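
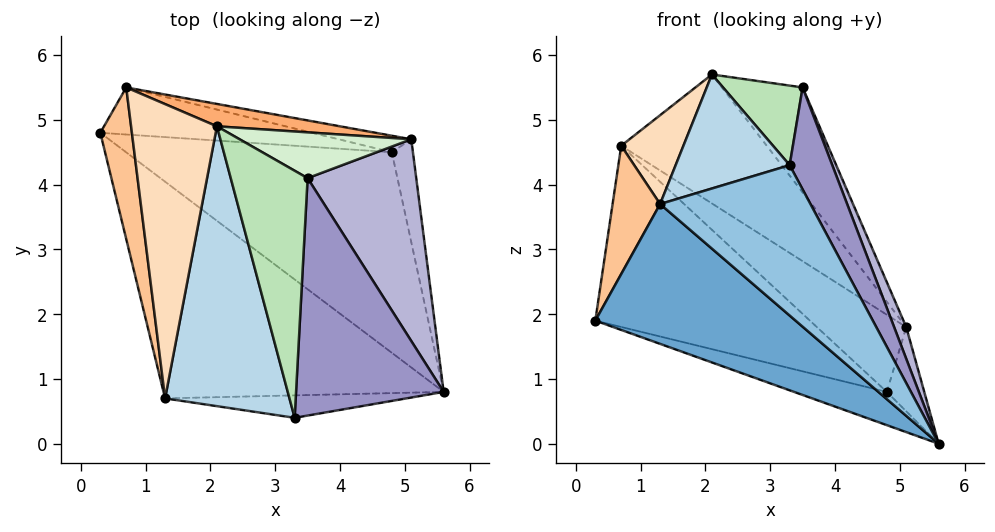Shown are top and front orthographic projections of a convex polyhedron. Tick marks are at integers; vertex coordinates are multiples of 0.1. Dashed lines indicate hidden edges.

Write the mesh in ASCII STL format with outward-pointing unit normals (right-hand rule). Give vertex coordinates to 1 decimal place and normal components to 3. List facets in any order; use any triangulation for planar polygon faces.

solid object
 facet normal -0.579 -0.442 -0.685
  outer loop
   vertex 1.3 0.7 3.7
   vertex 0.3 4.8 1.9
   vertex 5.6 0.8 0.0
  endloop
 endfacet
 facet normal -0.103 -0.984 -0.147
  outer loop
   vertex 1.3 0.7 3.7
   vertex 5.6 0.8 0.0
   vertex 3.3 0.4 4.3
  endloop
 endfacet
 facet normal -0.317 -0.358 0.878
  outer loop
   vertex 1.3 0.7 3.7
   vertex 3.3 0.4 4.3
   vertex 2.1 4.9 5.7
  endloop
 endfacet
 facet normal -0.224 0.159 -0.961
  outer loop
   vertex 4.8 4.5 0.8
   vertex 5.6 0.8 0.0
   vertex 0.3 4.8 1.9
  endloop
 endfacet
 facet normal 0.907 0.267 -0.325
  outer loop
   vertex 4.8 4.5 0.8
   vertex 5.1 4.7 1.8
   vertex 5.6 0.8 0.0
  endloop
 endfacet
 facet normal 0.277 0.947 0.164
  outer loop
   vertex 0.7 5.5 4.6
   vertex 2.1 4.9 5.7
   vertex 5.1 4.7 1.8
  endloop
 endfacet
 facet normal -0.970 -0.156 0.184
  outer loop
   vertex 0.7 5.5 4.6
   vertex 0.3 4.8 1.9
   vertex 1.3 0.7 3.7
  endloop
 endfacet
 facet normal -0.659 -0.217 0.720
  outer loop
   vertex 0.7 5.5 4.6
   vertex 1.3 0.7 3.7
   vertex 2.1 4.9 5.7
  endloop
 endfacet
 facet normal 0.003 0.968 -0.251
  outer loop
   vertex 0.7 5.5 4.6
   vertex 4.8 4.5 0.8
   vertex 0.3 4.8 1.9
  endloop
 endfacet
 facet normal 0.045 0.977 -0.209
  outer loop
   vertex 0.7 5.5 4.6
   vertex 5.1 4.7 1.8
   vertex 4.8 4.5 0.8
  endloop
 endfacet
 facet normal -0.039 -0.306 0.951
  outer loop
   vertex 3.5 4.1 5.5
   vertex 2.1 4.9 5.7
   vertex 3.3 0.4 4.3
  endloop
 endfacet
 facet normal 0.502 0.793 0.346
  outer loop
   vertex 3.5 4.1 5.5
   vertex 5.1 4.7 1.8
   vertex 2.1 4.9 5.7
  endloop
 endfacet
 facet normal 0.873 -0.193 0.449
  outer loop
   vertex 3.5 4.1 5.5
   vertex 3.3 0.4 4.3
   vertex 5.6 0.8 0.0
  endloop
 endfacet
 facet normal 0.920 -0.061 0.388
  outer loop
   vertex 3.5 4.1 5.5
   vertex 5.6 0.8 0.0
   vertex 5.1 4.7 1.8
  endloop
 endfacet
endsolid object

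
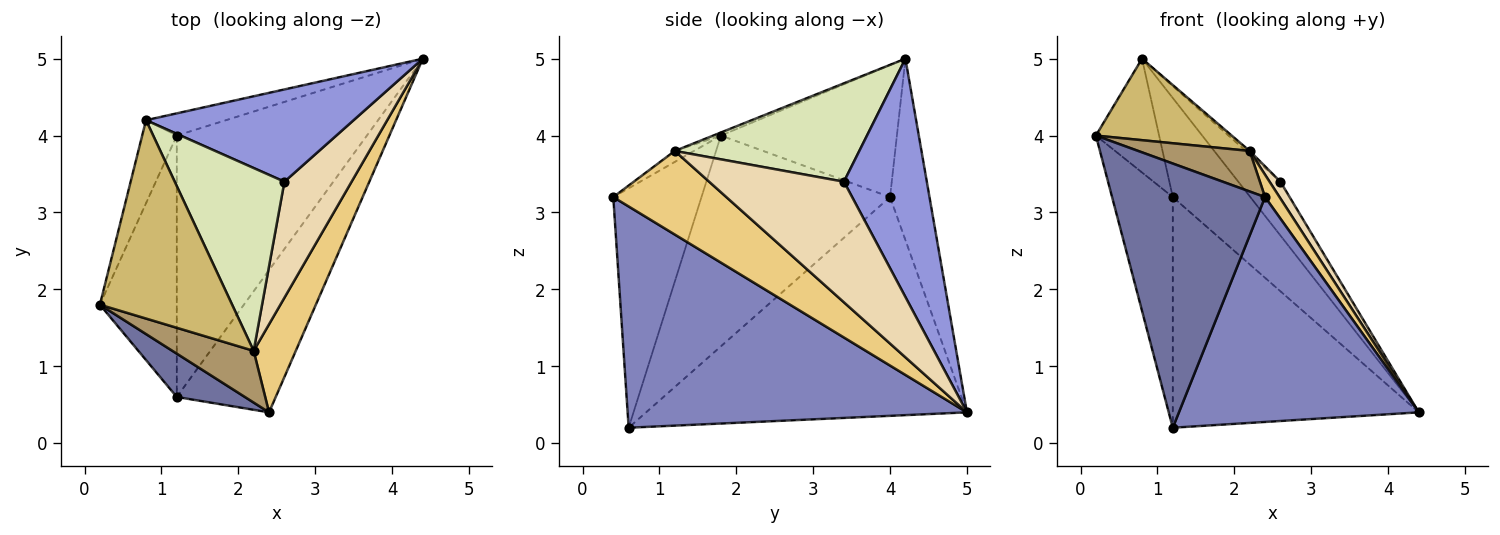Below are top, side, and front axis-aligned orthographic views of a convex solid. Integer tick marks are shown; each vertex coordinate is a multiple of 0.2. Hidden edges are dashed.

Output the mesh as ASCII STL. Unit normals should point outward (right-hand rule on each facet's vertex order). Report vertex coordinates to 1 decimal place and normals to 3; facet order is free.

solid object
 facet normal -0.495 -0.858 0.141
  outer loop
   vertex 1.2 0.6 0.2
   vertex 2.4 0.4 3.2
   vertex 0.2 1.8 4.0
  endloop
 endfacet
 facet normal 0.767 -0.542 -0.343
  outer loop
   vertex 1.2 0.6 0.2
   vertex 4.4 5.0 0.4
   vertex 2.4 0.4 3.2
  endloop
 endfacet
 facet normal 0.704 0.358 0.613
  outer loop
   vertex 2.6 3.4 3.4
   vertex 4.4 5.0 0.4
   vertex 0.8 4.2 5.0
  endloop
 endfacet
 facet normal -0.653 0.501 -0.568
  outer loop
   vertex 1.2 4.0 3.2
   vertex 4.4 5.0 0.4
   vertex 1.2 0.6 0.2
  endloop
 endfacet
 facet normal -0.445 0.874 -0.196
  outer loop
   vertex 1.2 4.0 3.2
   vertex 0.8 4.2 5.0
   vertex 4.4 5.0 0.4
  endloop
 endfacet
 facet normal -0.899 0.289 -0.328
  outer loop
   vertex 1.2 4.0 3.2
   vertex 1.2 0.6 0.2
   vertex 0.2 1.8 4.0
  endloop
 endfacet
 facet normal -0.914 0.328 -0.240
  outer loop
   vertex 1.2 4.0 3.2
   vertex 0.2 1.8 4.0
   vertex 0.8 4.2 5.0
  endloop
 endfacet
 facet normal 0.668 0.014 0.744
  outer loop
   vertex 2.2 1.2 3.8
   vertex 2.6 3.4 3.4
   vertex 0.8 4.2 5.0
  endloop
 endfacet
 facet normal -0.106 -0.613 0.783
  outer loop
   vertex 2.2 1.2 3.8
   vertex 0.2 1.8 4.0
   vertex 2.4 0.4 3.2
  endloop
 endfacet
 facet normal -0.022 -0.380 0.925
  outer loop
   vertex 2.2 1.2 3.8
   vertex 0.8 4.2 5.0
   vertex 0.2 1.8 4.0
  endloop
 endfacet
 facet normal 0.887 -0.114 0.447
  outer loop
   vertex 2.2 1.2 3.8
   vertex 2.4 0.4 3.2
   vertex 4.4 5.0 0.4
  endloop
 endfacet
 facet normal 0.871 -0.070 0.485
  outer loop
   vertex 2.2 1.2 3.8
   vertex 4.4 5.0 0.4
   vertex 2.6 3.4 3.4
  endloop
 endfacet
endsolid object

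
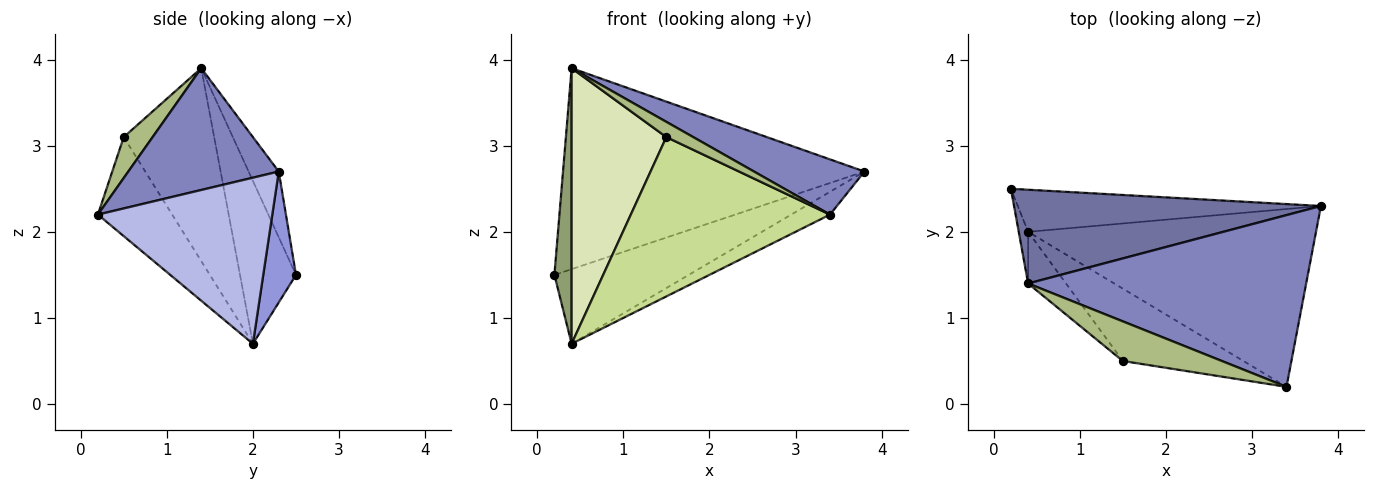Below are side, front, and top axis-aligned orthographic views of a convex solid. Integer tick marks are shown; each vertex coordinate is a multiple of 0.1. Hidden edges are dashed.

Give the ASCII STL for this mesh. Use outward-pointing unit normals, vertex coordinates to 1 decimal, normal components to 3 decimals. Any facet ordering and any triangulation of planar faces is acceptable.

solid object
 facet normal -0.090 0.902 0.421
  outer loop
   vertex 0.4 1.4 3.9
   vertex 3.8 2.3 2.7
   vertex 0.2 2.5 1.5
  endloop
 endfacet
 facet normal 0.385 -0.283 0.879
  outer loop
   vertex 0.4 1.4 3.9
   vertex 3.4 0.2 2.2
   vertex 3.8 2.3 2.7
  endloop
 endfacet
 facet normal 0.208 0.852 -0.481
  outer loop
   vertex 0.4 2.0 0.7
   vertex 0.2 2.5 1.5
   vertex 3.8 2.3 2.7
  endloop
 endfacet
 facet normal 0.497 0.110 -0.861
  outer loop
   vertex 0.4 2.0 0.7
   vertex 3.8 2.3 2.7
   vertex 3.4 0.2 2.2
  endloop
 endfacet
 facet normal -0.954 -0.294 -0.055
  outer loop
   vertex 0.4 2.0 0.7
   vertex 0.4 1.4 3.9
   vertex 0.2 2.5 1.5
  endloop
 endfacet
 facet normal 0.360 -0.335 0.871
  outer loop
   vertex 1.5 0.5 3.1
   vertex 3.4 0.2 2.2
   vertex 0.4 1.4 3.9
  endloop
 endfacet
 facet normal -0.322 -0.862 -0.391
  outer loop
   vertex 1.5 0.5 3.1
   vertex 0.4 2.0 0.7
   vertex 3.4 0.2 2.2
  endloop
 endfacet
 facet normal -0.684 -0.717 -0.134
  outer loop
   vertex 1.5 0.5 3.1
   vertex 0.4 1.4 3.9
   vertex 0.4 2.0 0.7
  endloop
 endfacet
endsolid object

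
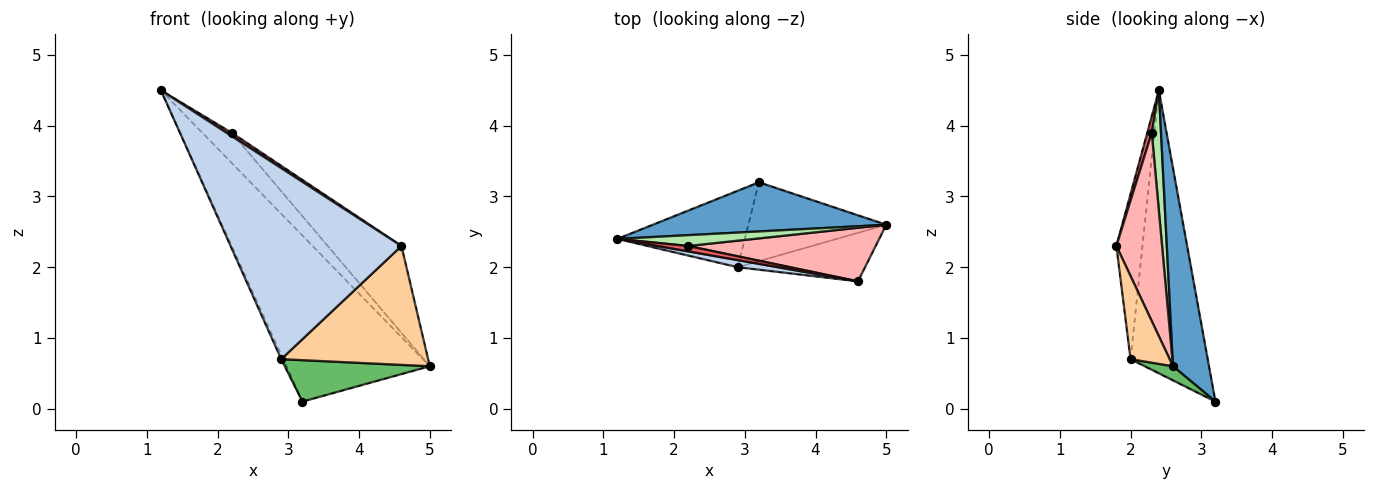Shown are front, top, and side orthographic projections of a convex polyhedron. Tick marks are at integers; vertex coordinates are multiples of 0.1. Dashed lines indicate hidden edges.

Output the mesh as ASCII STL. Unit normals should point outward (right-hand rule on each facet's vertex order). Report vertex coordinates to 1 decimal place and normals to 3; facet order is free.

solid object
 facet normal 0.234 0.932 0.276
  outer loop
   vertex 3.2 3.2 0.1
   vertex 1.2 2.4 4.5
   vertex 5.0 2.6 0.6
  endloop
 endfacet
 facet normal -0.151 -0.988 0.037
  outer loop
   vertex 2.9 2.0 0.7
   vertex 4.6 1.8 2.3
   vertex 1.2 2.4 4.5
  endloop
 endfacet
 facet normal -0.912 0.023 -0.410
  outer loop
   vertex 2.9 2.0 0.7
   vertex 1.2 2.4 4.5
   vertex 3.2 3.2 0.1
  endloop
 endfacet
 facet normal 0.239 -0.899 -0.367
  outer loop
   vertex 2.9 2.0 0.7
   vertex 5.0 2.6 0.6
   vertex 4.6 1.8 2.3
  endloop
 endfacet
 facet normal 0.090 -0.463 -0.882
  outer loop
   vertex 2.9 2.0 0.7
   vertex 3.2 3.2 0.1
   vertex 5.0 2.6 0.6
  endloop
 endfacet
 facet normal 0.284 0.903 0.323
  outer loop
   vertex 2.2 2.3 3.9
   vertex 5.0 2.6 0.6
   vertex 1.2 2.4 4.5
  endloop
 endfacet
 facet normal 0.417 -0.476 0.774
  outer loop
   vertex 2.2 2.3 3.9
   vertex 1.2 2.4 4.5
   vertex 4.6 1.8 2.3
  endloop
 endfacet
 facet normal 0.466 0.753 0.464
  outer loop
   vertex 2.2 2.3 3.9
   vertex 4.6 1.8 2.3
   vertex 5.0 2.6 0.6
  endloop
 endfacet
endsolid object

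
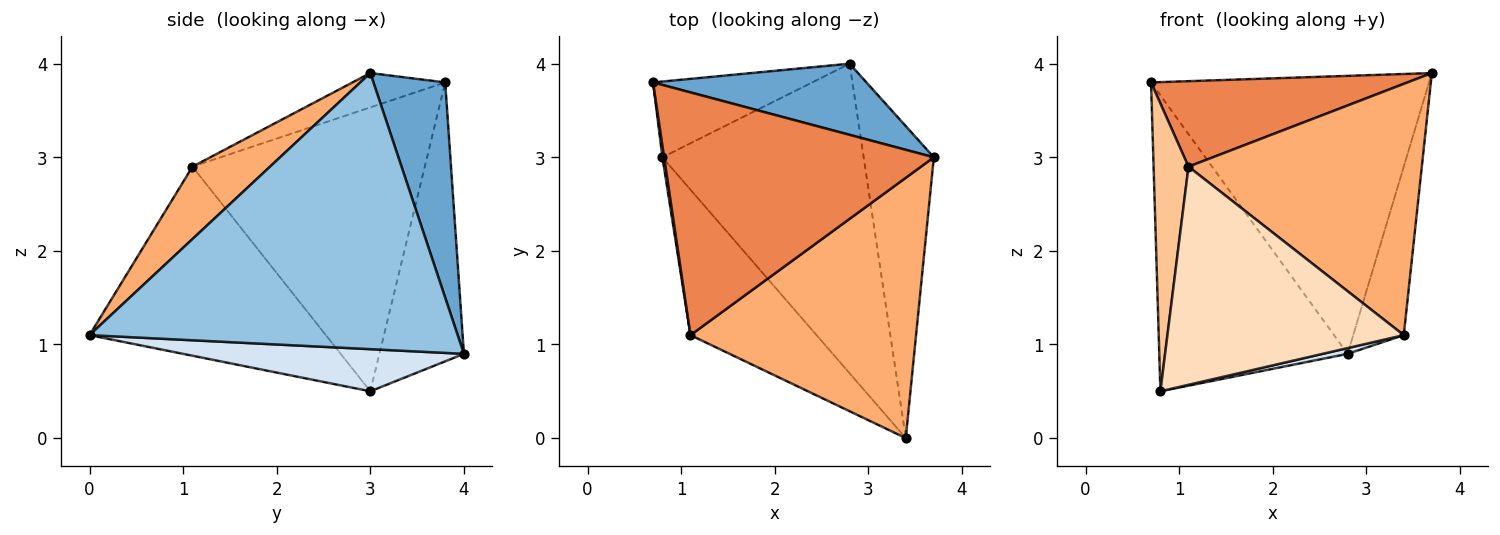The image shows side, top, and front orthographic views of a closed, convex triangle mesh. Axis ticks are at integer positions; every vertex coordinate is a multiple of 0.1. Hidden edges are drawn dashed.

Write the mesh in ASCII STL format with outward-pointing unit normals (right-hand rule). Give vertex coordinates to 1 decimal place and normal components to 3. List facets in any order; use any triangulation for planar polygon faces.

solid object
 facet normal 0.243 0.940 0.240
  outer loop
   vertex 2.8 4.0 0.9
   vertex 0.7 3.8 3.8
   vertex 3.7 3.0 3.9
  endloop
 endfacet
 facet normal 0.961 0.132 -0.244
  outer loop
   vertex 2.8 4.0 0.9
   vertex 3.7 3.0 3.9
   vertex 3.4 0.0 1.1
  endloop
 endfacet
 facet normal -0.399 0.888 -0.227
  outer loop
   vertex 0.8 3.0 0.5
   vertex 0.7 3.8 3.8
   vertex 2.8 4.0 0.9
  endloop
 endfacet
 facet normal 0.205 -0.018 -0.979
  outer loop
   vertex 0.8 3.0 0.5
   vertex 2.8 4.0 0.9
   vertex 3.4 0.0 1.1
  endloop
 endfacet
 facet normal -0.119 -0.330 0.936
  outer loop
   vertex 1.1 1.1 2.9
   vertex 3.7 3.0 3.9
   vertex 0.7 3.8 3.8
  endloop
 endfacet
 facet normal 0.225 -0.677 0.701
  outer loop
   vertex 1.1 1.1 2.9
   vertex 3.4 0.0 1.1
   vertex 3.7 3.0 3.9
  endloop
 endfacet
 facet normal -0.989 -0.149 0.006
  outer loop
   vertex 1.1 1.1 2.9
   vertex 0.7 3.8 3.8
   vertex 0.8 3.0 0.5
  endloop
 endfacet
 facet normal -0.640 -0.640 -0.426
  outer loop
   vertex 1.1 1.1 2.9
   vertex 0.8 3.0 0.5
   vertex 3.4 0.0 1.1
  endloop
 endfacet
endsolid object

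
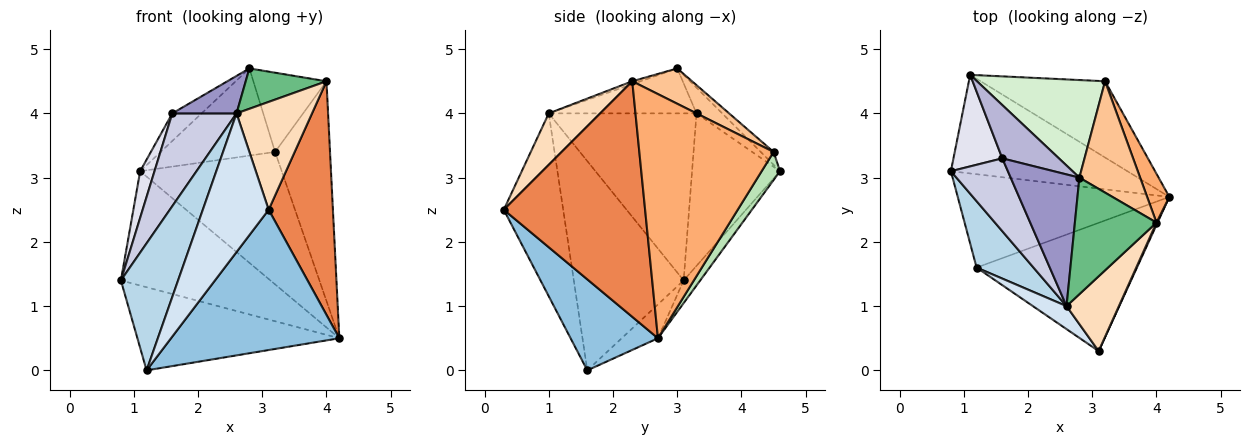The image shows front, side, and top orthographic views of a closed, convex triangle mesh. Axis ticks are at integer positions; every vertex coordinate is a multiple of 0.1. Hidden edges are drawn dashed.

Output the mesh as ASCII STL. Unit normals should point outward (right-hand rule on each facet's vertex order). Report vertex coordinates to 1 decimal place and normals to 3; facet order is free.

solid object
 facet normal -0.119 0.660 -0.741
  outer loop
   vertex 1.2 1.6 0.0
   vertex 0.8 3.1 1.4
   vertex 4.2 2.7 0.5
  endloop
 endfacet
 facet normal 0.358 -0.689 -0.630
  outer loop
   vertex 1.2 1.6 0.0
   vertex 4.2 2.7 0.5
   vertex 3.1 0.3 2.5
  endloop
 endfacet
 facet normal -0.862 -0.449 0.234
  outer loop
   vertex 2.6 1.0 4.0
   vertex 0.8 3.1 1.4
   vertex 1.2 1.6 0.0
  endloop
 endfacet
 facet normal -0.665 -0.737 0.122
  outer loop
   vertex 2.6 1.0 4.0
   vertex 1.2 1.6 0.0
   vertex 3.1 0.3 2.5
  endloop
 endfacet
 facet normal 0.910 -0.414 0.004
  outer loop
   vertex 4.0 2.3 4.5
   vertex 3.1 0.3 2.5
   vertex 4.2 2.7 0.5
  endloop
 endfacet
 facet normal 0.922 0.377 0.084
  outer loop
   vertex 4.0 2.3 4.5
   vertex 4.2 2.7 0.5
   vertex 3.2 4.5 3.4
  endloop
 endfacet
 facet normal 0.428 0.524 0.736
  outer loop
   vertex 4.0 2.3 4.5
   vertex 3.2 4.5 3.4
   vertex 2.8 3.0 4.7
  endloop
 endfacet
 facet normal 0.488 -0.717 0.497
  outer loop
   vertex 4.0 2.3 4.5
   vertex 2.6 1.0 4.0
   vertex 3.1 0.3 2.5
  endloop
 endfacet
 facet normal -0.033 -0.327 0.944
  outer loop
   vertex 4.0 2.3 4.5
   vertex 2.8 3.0 4.7
   vertex 2.6 1.0 4.0
  endloop
 endfacet
 facet normal -0.084 0.754 -0.651
  outer loop
   vertex 1.1 4.6 3.1
   vertex 4.2 2.7 0.5
   vertex 0.8 3.1 1.4
  endloop
 endfacet
 facet normal 0.112 0.861 -0.496
  outer loop
   vertex 1.1 4.6 3.1
   vertex 3.2 4.5 3.4
   vertex 4.2 2.7 0.5
  endloop
 endfacet
 facet normal -0.075 0.664 0.744
  outer loop
   vertex 1.1 4.6 3.1
   vertex 2.8 3.0 4.7
   vertex 3.2 4.5 3.4
  endloop
 endfacet
 facet normal -0.533 -0.232 0.814
  outer loop
   vertex 1.6 3.3 4.0
   vertex 2.6 1.0 4.0
   vertex 2.8 3.0 4.7
  endloop
 endfacet
 facet normal -0.374 0.426 0.824
  outer loop
   vertex 1.6 3.3 4.0
   vertex 2.8 3.0 4.7
   vertex 1.1 4.6 3.1
  endloop
 endfacet
 facet normal -0.875 -0.381 0.299
  outer loop
   vertex 1.6 3.3 4.0
   vertex 0.8 3.1 1.4
   vertex 2.6 1.0 4.0
  endloop
 endfacet
 facet normal -0.941 -0.153 0.301
  outer loop
   vertex 1.6 3.3 4.0
   vertex 1.1 4.6 3.1
   vertex 0.8 3.1 1.4
  endloop
 endfacet
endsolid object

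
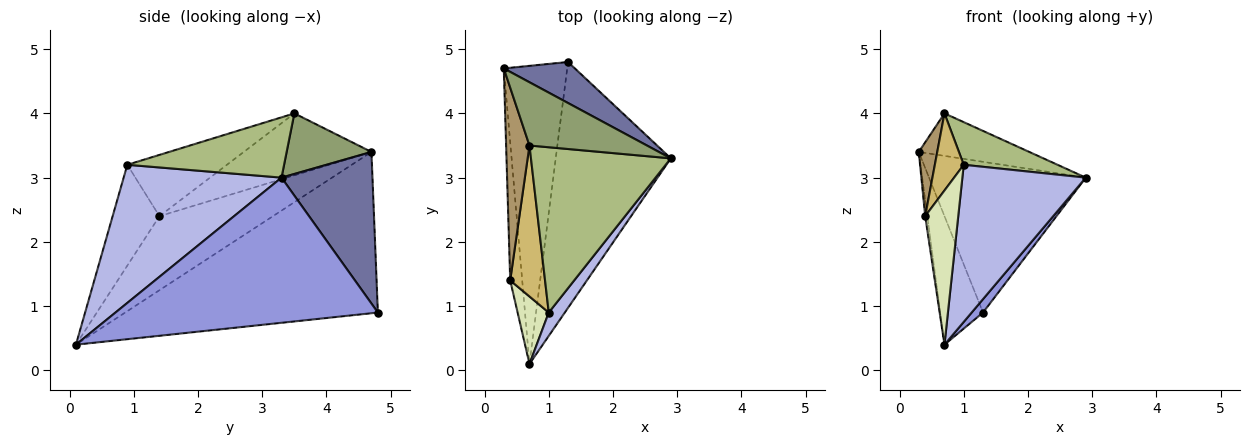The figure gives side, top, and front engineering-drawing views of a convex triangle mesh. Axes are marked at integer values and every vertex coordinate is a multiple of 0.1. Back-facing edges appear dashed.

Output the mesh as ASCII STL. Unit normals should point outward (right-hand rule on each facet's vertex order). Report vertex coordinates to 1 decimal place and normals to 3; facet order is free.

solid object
 facet normal 0.489 0.842 0.229
  outer loop
   vertex 1.3 4.8 0.9
   vertex 0.3 4.7 3.4
   vertex 2.9 3.3 3.0
  endloop
 endfacet
 facet normal -0.919 0.156 -0.361
  outer loop
   vertex 1.3 4.8 0.9
   vertex 0.7 0.1 0.4
   vertex 0.3 4.7 3.4
  endloop
 endfacet
 facet normal 0.783 -0.034 -0.621
  outer loop
   vertex 1.3 4.8 0.9
   vertex 2.9 3.3 3.0
   vertex 0.7 0.1 0.4
  endloop
 endfacet
 facet normal 0.784 -0.613 0.091
  outer loop
   vertex 1.0 0.9 3.2
   vertex 0.7 0.1 0.4
   vertex 2.9 3.3 3.0
  endloop
 endfacet
 facet normal 0.393 0.513 0.763
  outer loop
   vertex 0.7 3.5 4.0
   vertex 2.9 3.3 3.0
   vertex 0.3 4.7 3.4
  endloop
 endfacet
 facet normal 0.385 -0.230 0.894
  outer loop
   vertex 0.7 3.5 4.0
   vertex 1.0 0.9 3.2
   vertex 2.9 3.3 3.0
  endloop
 endfacet
 facet normal -0.987 0.019 -0.160
  outer loop
   vertex 0.4 1.4 2.4
   vertex 0.3 4.7 3.4
   vertex 0.7 0.1 0.4
  endloop
 endfacet
 facet normal -0.792 -0.559 0.245
  outer loop
   vertex 0.4 1.4 2.4
   vertex 0.7 0.1 0.4
   vertex 1.0 0.9 3.2
  endloop
 endfacet
 facet normal -0.927 -0.134 0.350
  outer loop
   vertex 0.4 1.4 2.4
   vertex 0.7 3.5 4.0
   vertex 0.3 4.7 3.4
  endloop
 endfacet
 facet normal -0.843 -0.245 0.479
  outer loop
   vertex 0.4 1.4 2.4
   vertex 1.0 0.9 3.2
   vertex 0.7 3.5 4.0
  endloop
 endfacet
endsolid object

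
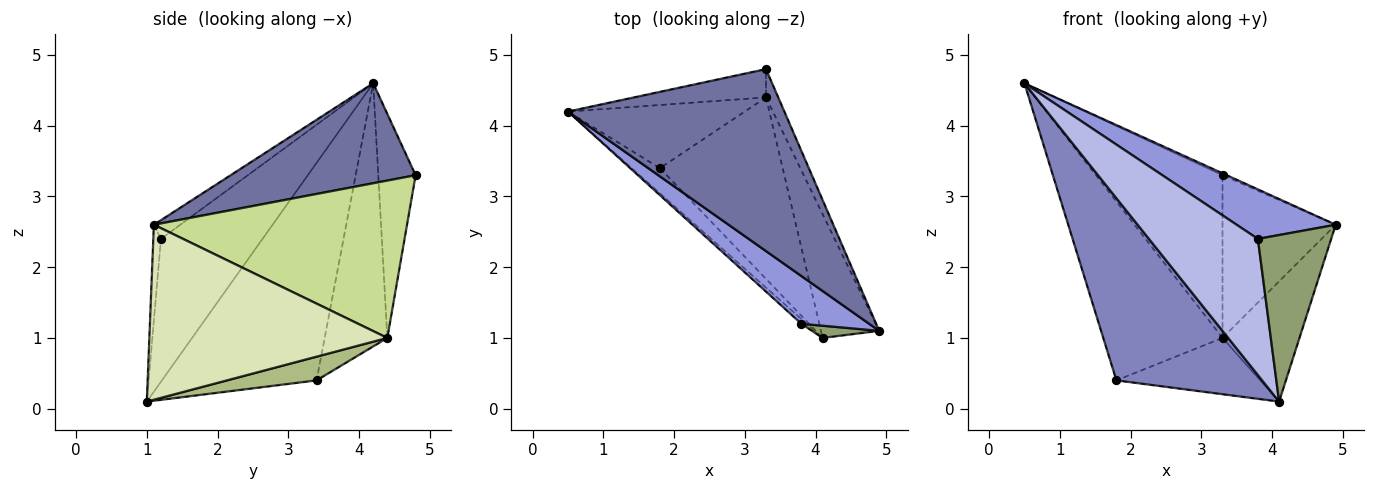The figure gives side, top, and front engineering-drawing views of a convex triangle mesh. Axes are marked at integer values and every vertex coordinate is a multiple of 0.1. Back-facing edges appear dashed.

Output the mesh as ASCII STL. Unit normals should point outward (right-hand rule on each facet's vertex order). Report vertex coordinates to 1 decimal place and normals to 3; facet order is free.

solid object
 facet normal 0.419 0.010 0.908
  outer loop
   vertex 3.3 4.8 3.3
   vertex 0.5 4.2 4.6
   vertex 4.9 1.1 2.6
  endloop
 endfacet
 facet normal -0.725 -0.683 -0.094
  outer loop
   vertex 1.8 3.4 0.4
   vertex 4.1 1.0 0.1
   vertex 0.5 4.2 4.6
  endloop
 endfacet
 facet normal -0.188 -0.707 0.682
  outer loop
   vertex 3.8 1.2 2.4
   vertex 4.9 1.1 2.6
   vertex 0.5 4.2 4.6
  endloop
 endfacet
 facet normal -0.682 -0.731 -0.025
  outer loop
   vertex 3.8 1.2 2.4
   vertex 0.5 4.2 4.6
   vertex 4.1 1.0 0.1
  endloop
 endfacet
 facet normal -0.103 -0.992 0.073
  outer loop
   vertex 3.8 1.2 2.4
   vertex 4.1 1.0 0.1
   vertex 4.9 1.1 2.6
  endloop
 endfacet
 facet normal 0.181 0.291 -0.939
  outer loop
   vertex 3.3 4.4 1.0
   vertex 4.1 1.0 0.1
   vertex 1.8 3.4 0.4
  endloop
 endfacet
 facet normal 0.911 0.407 -0.071
  outer loop
   vertex 3.3 4.4 1.0
   vertex 3.3 4.8 3.3
   vertex 4.9 1.1 2.6
  endloop
 endfacet
 facet normal 0.907 0.293 -0.302
  outer loop
   vertex 3.3 4.4 1.0
   vertex 4.9 1.1 2.6
   vertex 4.1 1.0 0.1
  endloop
 endfacet
 facet normal -0.279 0.946 -0.165
  outer loop
   vertex 3.3 4.4 1.0
   vertex 0.5 4.2 4.6
   vertex 3.3 4.8 3.3
  endloop
 endfacet
 facet normal -0.444 0.845 -0.298
  outer loop
   vertex 3.3 4.4 1.0
   vertex 1.8 3.4 0.4
   vertex 0.5 4.2 4.6
  endloop
 endfacet
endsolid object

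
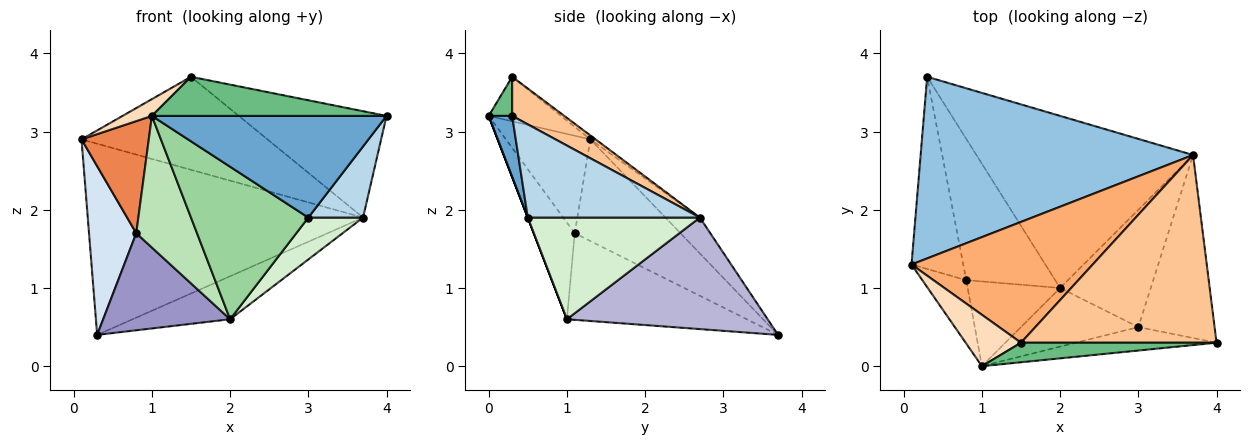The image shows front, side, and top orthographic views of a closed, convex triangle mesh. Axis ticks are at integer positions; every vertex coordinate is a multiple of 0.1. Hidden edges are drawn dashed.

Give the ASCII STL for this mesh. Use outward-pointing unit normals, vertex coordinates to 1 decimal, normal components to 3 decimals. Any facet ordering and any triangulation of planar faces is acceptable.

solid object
 facet normal 0.097 -0.970 -0.224
  outer loop
   vertex 3.0 0.5 1.9
   vertex 4.0 0.3 3.2
   vertex 1.0 0.0 3.2
  endloop
 endfacet
 facet normal -0.090 0.722 0.686
  outer loop
   vertex 3.7 2.7 1.9
   vertex 0.3 3.7 0.4
   vertex 0.1 1.3 2.9
  endloop
 endfacet
 facet normal 0.752 -0.239 -0.615
  outer loop
   vertex 3.7 2.7 1.9
   vertex 4.0 0.3 3.2
   vertex 3.0 0.5 1.9
  endloop
 endfacet
 facet normal -0.828 -0.370 -0.421
  outer loop
   vertex 0.8 1.1 1.7
   vertex 0.1 1.3 2.9
   vertex 0.3 3.7 0.4
  endloop
 endfacet
 facet normal -0.738 -0.587 -0.332
  outer loop
   vertex 0.8 1.1 1.7
   vertex 1.0 0.0 3.2
   vertex 0.1 1.3 2.9
  endloop
 endfacet
 facet normal -0.017 0.610 0.792
  outer loop
   vertex 1.5 0.3 3.7
   vertex 3.7 2.7 1.9
   vertex 0.1 1.3 2.9
  endloop
 endfacet
 facet normal 0.171 0.486 0.857
  outer loop
   vertex 1.5 0.3 3.7
   vertex 4.0 0.3 3.2
   vertex 3.7 2.7 1.9
  endloop
 endfacet
 facet normal -0.607 -0.246 0.755
  outer loop
   vertex 1.5 0.3 3.7
   vertex 0.1 1.3 2.9
   vertex 1.0 0.0 3.2
  endloop
 endfacet
 facet normal 0.089 -0.891 0.445
  outer loop
   vertex 1.5 0.3 3.7
   vertex 1.0 0.0 3.2
   vertex 4.0 0.3 3.2
  endloop
 endfacet
 facet normal 0.000 -0.933 -0.359
  outer loop
   vertex 2.0 1.0 0.6
   vertex 3.0 0.5 1.9
   vertex 1.0 0.0 3.2
  endloop
 endfacet
 facet normal -0.493 -0.732 -0.471
  outer loop
   vertex 2.0 1.0 0.6
   vertex 1.0 0.0 3.2
   vertex 0.8 1.1 1.7
  endloop
 endfacet
 facet normal 0.726 -0.231 -0.647
  outer loop
   vertex 2.0 1.0 0.6
   vertex 3.7 2.7 1.9
   vertex 3.0 0.5 1.9
  endloop
 endfacet
 facet normal -0.626 -0.442 -0.643
  outer loop
   vertex 2.0 1.0 0.6
   vertex 0.8 1.1 1.7
   vertex 0.3 3.7 0.4
  endloop
 endfacet
 facet normal 0.447 0.217 -0.868
  outer loop
   vertex 2.0 1.0 0.6
   vertex 0.3 3.7 0.4
   vertex 3.7 2.7 1.9
  endloop
 endfacet
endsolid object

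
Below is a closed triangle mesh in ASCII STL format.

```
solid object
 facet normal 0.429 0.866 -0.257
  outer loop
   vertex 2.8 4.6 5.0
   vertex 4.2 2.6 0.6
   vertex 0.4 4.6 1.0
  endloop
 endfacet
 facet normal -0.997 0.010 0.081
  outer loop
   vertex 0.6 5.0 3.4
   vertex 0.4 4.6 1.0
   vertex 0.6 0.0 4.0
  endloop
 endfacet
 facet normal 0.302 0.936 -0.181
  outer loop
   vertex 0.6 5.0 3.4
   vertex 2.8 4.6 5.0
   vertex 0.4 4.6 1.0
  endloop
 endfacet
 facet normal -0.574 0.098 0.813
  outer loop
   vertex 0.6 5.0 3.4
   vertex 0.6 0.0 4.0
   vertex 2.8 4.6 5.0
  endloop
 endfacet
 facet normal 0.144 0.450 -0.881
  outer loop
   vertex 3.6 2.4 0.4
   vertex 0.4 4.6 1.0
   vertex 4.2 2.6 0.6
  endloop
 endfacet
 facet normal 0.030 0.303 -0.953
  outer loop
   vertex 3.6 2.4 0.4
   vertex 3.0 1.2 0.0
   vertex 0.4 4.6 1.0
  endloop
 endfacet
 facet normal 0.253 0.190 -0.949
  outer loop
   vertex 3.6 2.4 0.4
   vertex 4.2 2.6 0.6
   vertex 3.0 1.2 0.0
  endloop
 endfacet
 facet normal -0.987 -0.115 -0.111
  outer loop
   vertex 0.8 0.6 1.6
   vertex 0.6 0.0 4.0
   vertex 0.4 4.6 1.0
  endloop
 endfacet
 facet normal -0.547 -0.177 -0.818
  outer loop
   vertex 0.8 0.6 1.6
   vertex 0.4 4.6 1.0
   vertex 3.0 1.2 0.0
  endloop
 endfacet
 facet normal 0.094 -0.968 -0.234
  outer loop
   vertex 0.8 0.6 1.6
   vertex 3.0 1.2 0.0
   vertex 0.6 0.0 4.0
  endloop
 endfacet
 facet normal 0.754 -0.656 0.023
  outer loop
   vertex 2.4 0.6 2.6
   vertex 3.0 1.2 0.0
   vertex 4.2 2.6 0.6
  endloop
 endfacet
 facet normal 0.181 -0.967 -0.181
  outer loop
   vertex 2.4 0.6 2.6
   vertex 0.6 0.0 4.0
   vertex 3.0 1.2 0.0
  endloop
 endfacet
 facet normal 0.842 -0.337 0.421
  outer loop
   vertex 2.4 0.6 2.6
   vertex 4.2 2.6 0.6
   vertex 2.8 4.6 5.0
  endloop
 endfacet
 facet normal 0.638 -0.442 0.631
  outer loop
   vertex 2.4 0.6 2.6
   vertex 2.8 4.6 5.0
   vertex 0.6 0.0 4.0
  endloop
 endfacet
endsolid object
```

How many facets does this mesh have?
14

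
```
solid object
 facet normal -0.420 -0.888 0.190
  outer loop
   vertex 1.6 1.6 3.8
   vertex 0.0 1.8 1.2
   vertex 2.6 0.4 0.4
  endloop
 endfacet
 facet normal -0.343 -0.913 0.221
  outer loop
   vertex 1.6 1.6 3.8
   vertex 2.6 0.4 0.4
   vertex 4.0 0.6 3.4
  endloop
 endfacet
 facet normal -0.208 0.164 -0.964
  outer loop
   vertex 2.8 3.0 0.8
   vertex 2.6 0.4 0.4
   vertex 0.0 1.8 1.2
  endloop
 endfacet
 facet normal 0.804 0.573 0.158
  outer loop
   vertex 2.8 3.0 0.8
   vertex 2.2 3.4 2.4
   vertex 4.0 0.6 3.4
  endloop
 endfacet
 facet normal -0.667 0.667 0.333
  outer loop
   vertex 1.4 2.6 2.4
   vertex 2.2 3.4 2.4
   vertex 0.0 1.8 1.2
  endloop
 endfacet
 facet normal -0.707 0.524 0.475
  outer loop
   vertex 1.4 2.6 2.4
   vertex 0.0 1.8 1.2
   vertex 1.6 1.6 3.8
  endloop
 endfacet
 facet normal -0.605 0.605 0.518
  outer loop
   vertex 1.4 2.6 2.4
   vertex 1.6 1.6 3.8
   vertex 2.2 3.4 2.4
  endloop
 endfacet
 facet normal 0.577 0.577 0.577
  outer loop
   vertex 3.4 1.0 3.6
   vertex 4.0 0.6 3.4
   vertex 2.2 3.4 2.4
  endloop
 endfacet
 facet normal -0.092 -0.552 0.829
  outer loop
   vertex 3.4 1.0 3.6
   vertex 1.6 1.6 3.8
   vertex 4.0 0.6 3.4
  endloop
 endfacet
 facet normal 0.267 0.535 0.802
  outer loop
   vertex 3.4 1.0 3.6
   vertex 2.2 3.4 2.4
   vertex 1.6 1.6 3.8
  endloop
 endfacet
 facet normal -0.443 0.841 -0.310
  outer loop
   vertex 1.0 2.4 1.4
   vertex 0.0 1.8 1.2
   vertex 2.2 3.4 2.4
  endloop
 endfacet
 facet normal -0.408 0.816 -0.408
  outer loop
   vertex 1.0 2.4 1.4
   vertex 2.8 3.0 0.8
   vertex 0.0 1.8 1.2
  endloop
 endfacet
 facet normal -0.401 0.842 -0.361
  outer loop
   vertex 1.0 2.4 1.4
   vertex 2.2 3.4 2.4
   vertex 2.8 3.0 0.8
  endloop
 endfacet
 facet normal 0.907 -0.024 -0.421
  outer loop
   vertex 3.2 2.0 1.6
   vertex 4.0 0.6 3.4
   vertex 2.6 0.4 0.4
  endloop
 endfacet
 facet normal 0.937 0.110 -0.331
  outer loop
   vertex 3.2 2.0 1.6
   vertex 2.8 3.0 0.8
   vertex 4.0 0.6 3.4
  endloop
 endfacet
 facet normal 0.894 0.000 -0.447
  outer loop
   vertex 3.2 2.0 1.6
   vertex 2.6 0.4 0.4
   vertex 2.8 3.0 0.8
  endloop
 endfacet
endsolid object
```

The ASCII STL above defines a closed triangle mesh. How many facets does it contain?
16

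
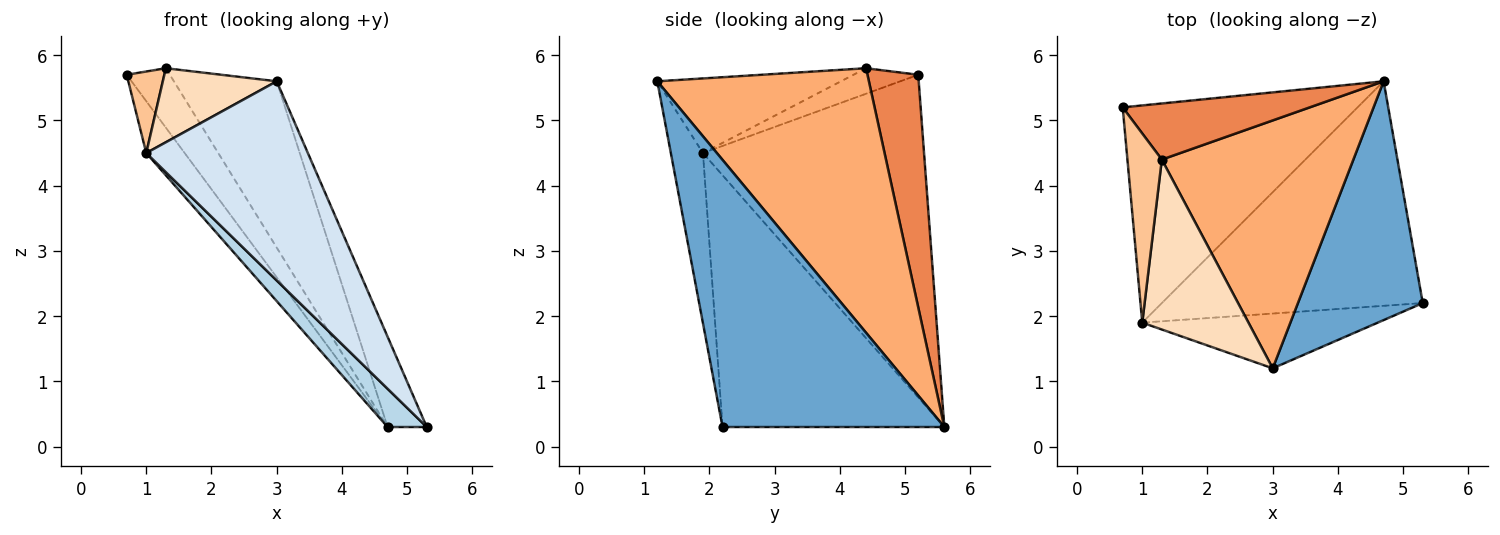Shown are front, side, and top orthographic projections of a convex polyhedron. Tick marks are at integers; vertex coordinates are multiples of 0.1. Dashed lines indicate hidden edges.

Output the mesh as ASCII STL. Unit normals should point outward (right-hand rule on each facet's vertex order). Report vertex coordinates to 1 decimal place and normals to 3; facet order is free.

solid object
 facet normal 0.895 0.158 0.418
  outer loop
   vertex 3.0 1.2 5.6
   vertex 5.3 2.2 0.3
   vertex 4.7 5.6 0.3
  endloop
 endfacet
 facet normal -0.801 0.139 -0.583
  outer loop
   vertex 1.0 1.9 4.5
   vertex 0.7 5.2 5.7
   vertex 4.7 5.6 0.3
  endloop
 endfacet
 facet normal -0.689 -0.122 -0.714
  outer loop
   vertex 1.0 1.9 4.5
   vertex 4.7 5.6 0.3
   vertex 5.3 2.2 0.3
  endloop
 endfacet
 facet normal -0.188 -0.947 -0.260
  outer loop
   vertex 1.0 1.9 4.5
   vertex 5.3 2.2 0.3
   vertex 3.0 1.2 5.6
  endloop
 endfacet
 facet normal 0.650 0.553 0.522
  outer loop
   vertex 1.3 4.4 5.8
   vertex 4.7 5.6 0.3
   vertex 0.7 5.2 5.7
  endloop
 endfacet
 facet normal 0.754 0.366 0.546
  outer loop
   vertex 1.3 4.4 5.8
   vertex 3.0 1.2 5.6
   vertex 4.7 5.6 0.3
  endloop
 endfacet
 facet normal -0.563 -0.327 0.759
  outer loop
   vertex 1.3 4.4 5.8
   vertex 0.7 5.2 5.7
   vertex 1.0 1.9 4.5
  endloop
 endfacet
 facet normal -0.541 -0.336 0.771
  outer loop
   vertex 1.3 4.4 5.8
   vertex 1.0 1.9 4.5
   vertex 3.0 1.2 5.6
  endloop
 endfacet
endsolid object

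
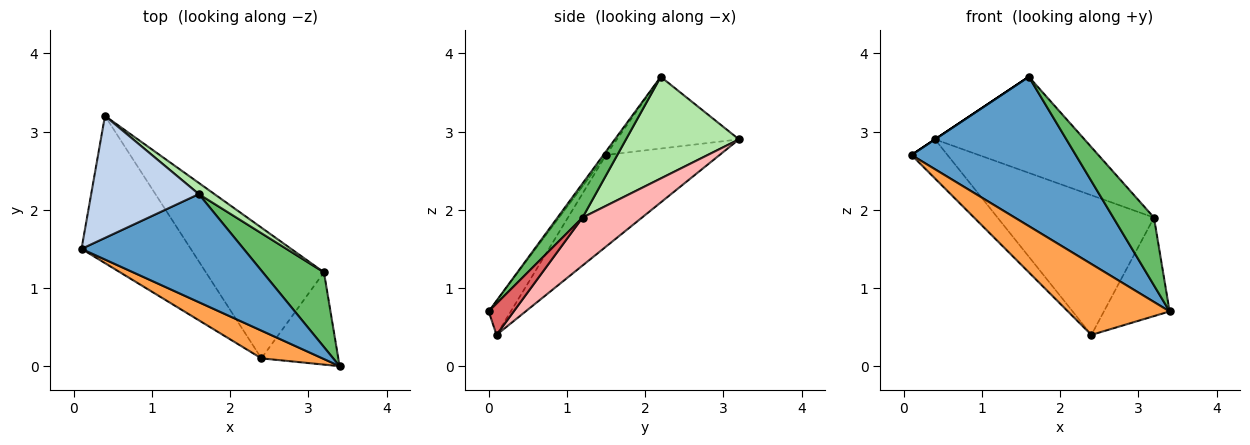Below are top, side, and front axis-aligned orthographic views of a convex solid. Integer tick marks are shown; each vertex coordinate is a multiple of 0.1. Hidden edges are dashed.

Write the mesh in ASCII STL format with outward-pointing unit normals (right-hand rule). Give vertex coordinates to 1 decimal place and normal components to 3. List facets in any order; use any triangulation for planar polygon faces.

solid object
 facet normal -0.013 -0.810 0.586
  outer loop
   vertex 1.6 2.2 3.7
   vertex 0.1 1.5 2.7
   vertex 3.4 0.0 0.7
  endloop
 endfacet
 facet normal -0.555 0.000 0.832
  outer loop
   vertex 1.6 2.2 3.7
   vertex 0.4 3.2 2.9
   vertex 0.1 1.5 2.7
  endloop
 endfacet
 facet normal -0.198 -0.913 0.357
  outer loop
   vertex 2.4 0.1 0.4
   vertex 3.4 0.0 0.7
   vertex 0.1 1.5 2.7
  endloop
 endfacet
 facet normal -0.630 0.199 -0.751
  outer loop
   vertex 2.4 0.1 0.4
   vertex 0.1 1.5 2.7
   vertex 0.4 3.2 2.9
  endloop
 endfacet
 facet normal 0.382 -0.621 0.685
  outer loop
   vertex 3.2 1.2 1.9
   vertex 1.6 2.2 3.7
   vertex 3.4 0.0 0.7
  endloop
 endfacet
 facet normal 0.600 0.794 0.092
  outer loop
   vertex 3.2 1.2 1.9
   vertex 0.4 3.2 2.9
   vertex 1.6 2.2 3.7
  endloop
 endfacet
 facet normal 0.268 0.703 -0.659
  outer loop
   vertex 3.2 1.2 1.9
   vertex 3.4 0.0 0.7
   vertex 2.4 0.1 0.4
  endloop
 endfacet
 facet normal 0.267 0.704 -0.658
  outer loop
   vertex 3.2 1.2 1.9
   vertex 2.4 0.1 0.4
   vertex 0.4 3.2 2.9
  endloop
 endfacet
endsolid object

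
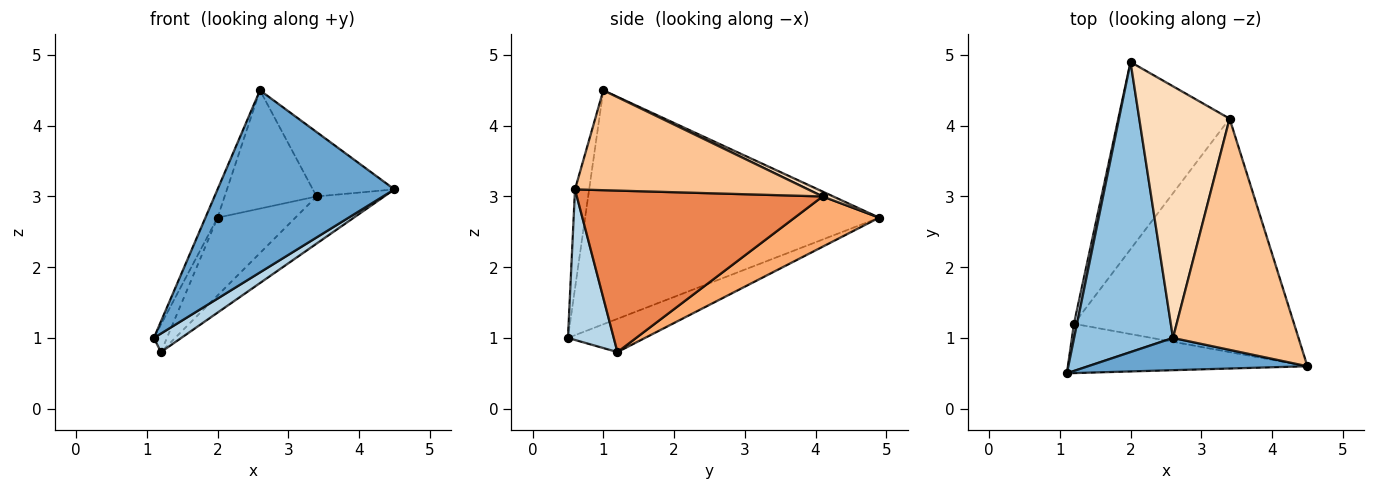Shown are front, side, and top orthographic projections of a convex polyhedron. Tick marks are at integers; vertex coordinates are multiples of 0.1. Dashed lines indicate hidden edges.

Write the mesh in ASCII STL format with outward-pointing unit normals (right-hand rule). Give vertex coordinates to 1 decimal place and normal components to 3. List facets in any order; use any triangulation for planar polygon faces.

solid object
 facet normal -0.079 -0.982 0.174
  outer loop
   vertex 2.6 1.0 4.5
   vertex 1.1 0.5 1.0
   vertex 4.5 0.6 3.1
  endloop
 endfacet
 facet normal -0.920 0.038 0.389
  outer loop
   vertex 2.6 1.0 4.5
   vertex 2.0 4.9 2.7
   vertex 1.1 0.5 1.0
  endloop
 endfacet
 facet normal 0.507 -0.303 -0.807
  outer loop
   vertex 1.2 1.2 0.8
   vertex 4.5 0.6 3.1
   vertex 1.1 0.5 1.0
  endloop
 endfacet
 facet normal -0.982 0.166 0.090
  outer loop
   vertex 1.2 1.2 0.8
   vertex 1.1 0.5 1.0
   vertex 2.0 4.9 2.7
  endloop
 endfacet
 facet normal 0.584 0.161 -0.796
  outer loop
   vertex 3.4 4.1 3.0
   vertex 4.5 0.6 3.1
   vertex 1.2 1.2 0.8
  endloop
 endfacet
 facet normal 0.385 0.354 -0.852
  outer loop
   vertex 3.4 4.1 3.0
   vertex 1.2 1.2 0.8
   vertex 2.0 4.9 2.7
  endloop
 endfacet
 facet normal 0.608 0.213 0.765
  outer loop
   vertex 3.4 4.1 3.0
   vertex 2.6 1.0 4.5
   vertex 4.5 0.6 3.1
  endloop
 endfacet
 facet normal 0.049 0.425 0.904
  outer loop
   vertex 3.4 4.1 3.0
   vertex 2.0 4.9 2.7
   vertex 2.6 1.0 4.5
  endloop
 endfacet
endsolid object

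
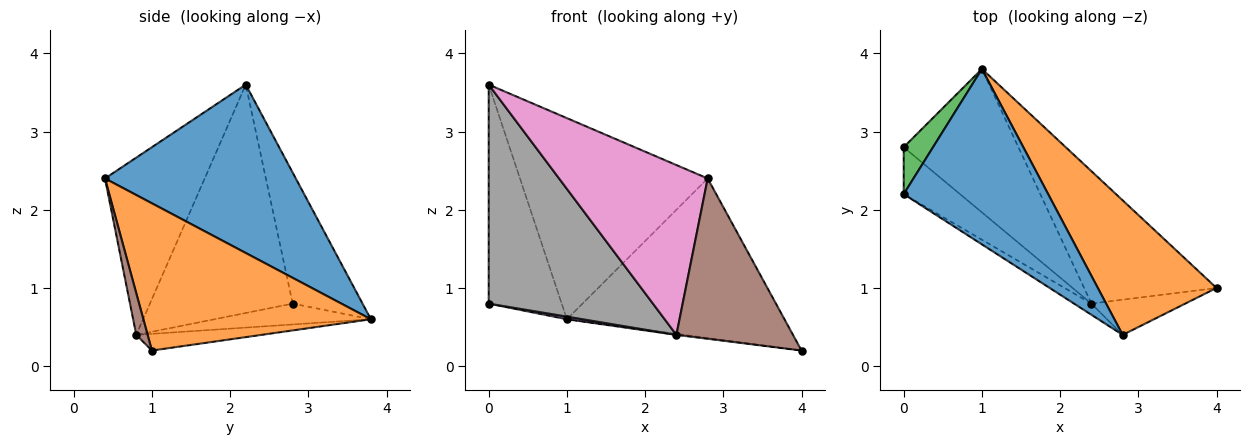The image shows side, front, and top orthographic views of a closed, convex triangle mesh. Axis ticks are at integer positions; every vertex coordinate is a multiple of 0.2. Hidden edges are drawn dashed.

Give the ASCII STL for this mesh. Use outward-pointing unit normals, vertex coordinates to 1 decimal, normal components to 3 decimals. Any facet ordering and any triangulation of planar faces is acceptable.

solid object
 facet normal 0.608 0.598 0.522
  outer loop
   vertex 2.8 0.4 2.4
   vertex 1.0 3.8 0.6
   vertex 0.0 2.2 3.6
  endloop
 endfacet
 facet normal 0.624 0.597 0.503
  outer loop
   vertex 2.8 0.4 2.4
   vertex 4.0 1.0 0.2
   vertex 1.0 3.8 0.6
  endloop
 endfacet
 facet normal -0.683 0.714 0.153
  outer loop
   vertex 0.0 2.8 0.8
   vertex 0.0 2.2 3.6
   vertex 1.0 3.8 0.6
  endloop
 endfacet
 facet normal -0.125 0.008 -0.992
  outer loop
   vertex 2.4 0.8 0.4
   vertex 1.0 3.8 0.6
   vertex 4.0 1.0 0.2
  endloop
 endfacet
 facet normal -0.179 -0.018 -0.984
  outer loop
   vertex 2.4 0.8 0.4
   vertex 0.0 2.8 0.8
   vertex 1.0 3.8 0.6
  endloop
 endfacet
 facet normal 0.095 -0.972 -0.213
  outer loop
   vertex 2.4 0.8 0.4
   vertex 4.0 1.0 0.2
   vertex 2.8 0.4 2.4
  endloop
 endfacet
 facet normal -0.556 -0.829 -0.055
  outer loop
   vertex 2.4 0.8 0.4
   vertex 2.8 0.4 2.4
   vertex 0.0 2.2 3.6
  endloop
 endfacet
 facet normal -0.648 -0.745 -0.160
  outer loop
   vertex 2.4 0.8 0.4
   vertex 0.0 2.2 3.6
   vertex 0.0 2.8 0.8
  endloop
 endfacet
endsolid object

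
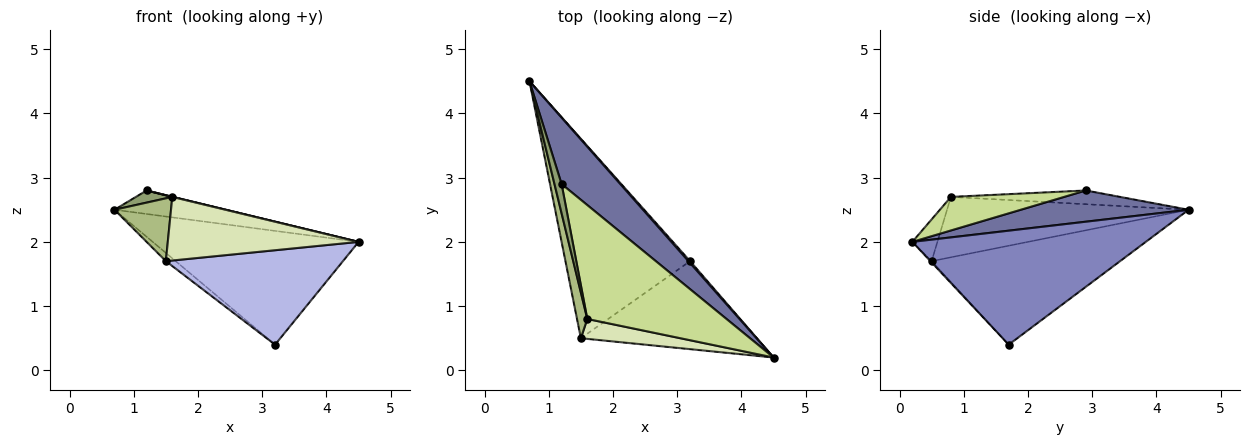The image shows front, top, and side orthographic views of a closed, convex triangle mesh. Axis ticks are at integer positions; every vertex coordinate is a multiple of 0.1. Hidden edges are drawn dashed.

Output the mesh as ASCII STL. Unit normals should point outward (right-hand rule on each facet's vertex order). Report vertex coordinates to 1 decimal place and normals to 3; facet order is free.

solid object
 facet normal 0.448 0.298 0.843
  outer loop
   vertex 1.2 2.9 2.8
   vertex 4.5 0.2 2.0
   vertex 0.7 4.5 2.5
  endloop
 endfacet
 facet normal 0.750 0.661 0.011
  outer loop
   vertex 3.2 1.7 0.4
   vertex 0.7 4.5 2.5
   vertex 4.5 0.2 2.0
  endloop
 endfacet
 facet normal -0.621 0.032 -0.783
  outer loop
   vertex 1.5 0.5 1.7
   vertex 0.7 4.5 2.5
   vertex 3.2 1.7 0.4
  endloop
 endfacet
 facet normal -0.005 -0.732 -0.682
  outer loop
   vertex 1.5 0.5 1.7
   vertex 3.2 1.7 0.4
   vertex 4.5 0.2 2.0
  endloop
 endfacet
 facet normal -0.872 -0.188 0.452
  outer loop
   vertex 1.6 0.8 2.7
   vertex 1.2 2.9 2.8
   vertex 0.7 4.5 2.5
  endloop
 endfacet
 facet normal -0.961 -0.225 0.164
  outer loop
   vertex 1.6 0.8 2.7
   vertex 0.7 4.5 2.5
   vertex 1.5 0.5 1.7
  endloop
 endfacet
 facet normal 0.234 -0.002 0.972
  outer loop
   vertex 1.6 0.8 2.7
   vertex 4.5 0.2 2.0
   vertex 1.2 2.9 2.8
  endloop
 endfacet
 facet normal -0.124 -0.947 0.297
  outer loop
   vertex 1.6 0.8 2.7
   vertex 1.5 0.5 1.7
   vertex 4.5 0.2 2.0
  endloop
 endfacet
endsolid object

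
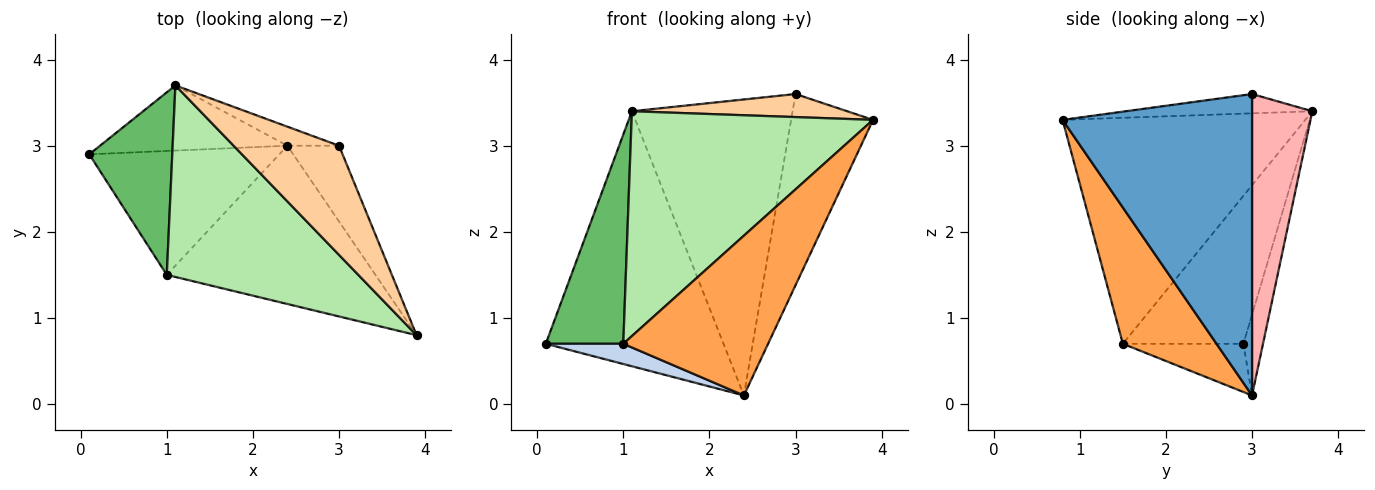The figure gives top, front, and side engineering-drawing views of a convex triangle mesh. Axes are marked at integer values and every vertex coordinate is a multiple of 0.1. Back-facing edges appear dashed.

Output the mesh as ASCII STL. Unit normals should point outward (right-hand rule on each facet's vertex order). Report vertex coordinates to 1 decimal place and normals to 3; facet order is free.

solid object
 facet normal 0.907 0.392 -0.155
  outer loop
   vertex 2.4 3.0 0.1
   vertex 3.0 3.0 3.6
   vertex 3.9 0.8 3.3
  endloop
 endfacet
 facet normal -0.243 -0.156 -0.957
  outer loop
   vertex 1.0 1.5 0.7
   vertex 0.1 2.9 0.7
   vertex 2.4 3.0 0.1
  endloop
 endfacet
 facet normal 0.418 -0.646 -0.640
  outer loop
   vertex 1.0 1.5 0.7
   vertex 2.4 3.0 0.1
   vertex 3.9 0.8 3.3
  endloop
 endfacet
 facet normal -0.176 -0.203 0.963
  outer loop
   vertex 1.1 3.7 3.4
   vertex 3.9 0.8 3.3
   vertex 3.0 3.0 3.6
  endloop
 endfacet
 facet normal -0.761 -0.489 0.427
  outer loop
   vertex 1.1 3.7 3.4
   vertex 0.1 2.9 0.7
   vertex 1.0 1.5 0.7
  endloop
 endfacet
 facet normal -0.608 -0.604 0.515
  outer loop
   vertex 1.1 3.7 3.4
   vertex 1.0 1.5 0.7
   vertex 3.9 0.8 3.3
  endloop
 endfacet
 facet normal -0.106 0.963 -0.246
  outer loop
   vertex 1.1 3.7 3.4
   vertex 2.4 3.0 0.1
   vertex 0.1 2.9 0.7
  endloop
 endfacet
 facet normal 0.351 0.935 -0.060
  outer loop
   vertex 1.1 3.7 3.4
   vertex 3.0 3.0 3.6
   vertex 2.4 3.0 0.1
  endloop
 endfacet
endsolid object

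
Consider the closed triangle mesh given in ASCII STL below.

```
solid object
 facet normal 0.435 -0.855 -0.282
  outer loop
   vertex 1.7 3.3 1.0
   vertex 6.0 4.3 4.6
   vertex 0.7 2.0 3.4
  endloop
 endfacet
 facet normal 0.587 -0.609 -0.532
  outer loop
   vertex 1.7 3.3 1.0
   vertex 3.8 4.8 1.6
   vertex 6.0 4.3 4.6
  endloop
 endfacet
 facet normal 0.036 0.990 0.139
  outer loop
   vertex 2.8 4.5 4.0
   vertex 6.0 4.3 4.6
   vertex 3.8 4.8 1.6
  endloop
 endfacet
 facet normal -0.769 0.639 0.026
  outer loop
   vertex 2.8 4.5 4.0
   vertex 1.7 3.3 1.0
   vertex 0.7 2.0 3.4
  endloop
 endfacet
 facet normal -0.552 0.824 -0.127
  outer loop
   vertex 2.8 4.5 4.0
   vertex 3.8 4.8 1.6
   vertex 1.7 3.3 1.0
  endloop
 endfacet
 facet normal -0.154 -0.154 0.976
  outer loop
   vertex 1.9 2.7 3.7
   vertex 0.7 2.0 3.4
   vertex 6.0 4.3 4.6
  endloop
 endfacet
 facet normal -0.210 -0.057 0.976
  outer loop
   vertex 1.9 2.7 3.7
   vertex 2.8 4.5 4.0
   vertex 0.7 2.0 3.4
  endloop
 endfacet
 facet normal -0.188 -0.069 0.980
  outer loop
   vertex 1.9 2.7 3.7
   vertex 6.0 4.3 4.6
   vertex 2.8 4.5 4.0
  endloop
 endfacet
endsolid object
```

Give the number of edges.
12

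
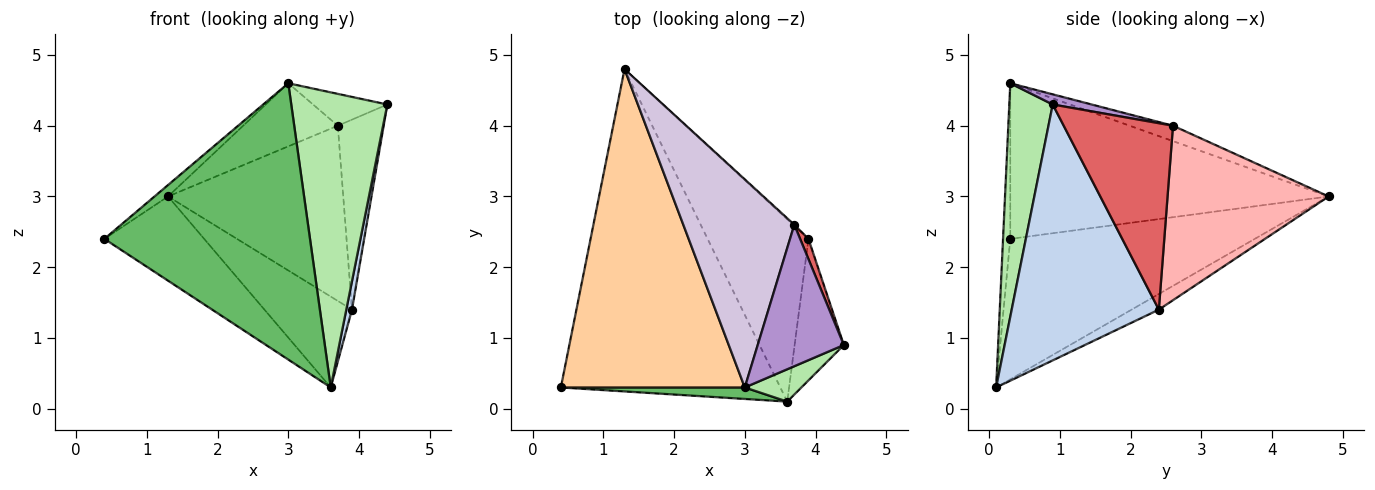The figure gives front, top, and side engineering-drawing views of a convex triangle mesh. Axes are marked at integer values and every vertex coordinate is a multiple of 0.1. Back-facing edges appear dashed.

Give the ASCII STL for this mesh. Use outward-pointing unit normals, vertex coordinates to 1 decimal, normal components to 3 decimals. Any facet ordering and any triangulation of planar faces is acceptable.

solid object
 facet normal -0.526 0.215 -0.823
  outer loop
   vertex 3.6 0.1 0.3
   vertex 0.4 0.3 2.4
   vertex 1.3 4.8 3.0
  endloop
 endfacet
 facet normal 0.981 -0.038 -0.189
  outer loop
   vertex 3.9 2.4 1.4
   vertex 4.4 0.9 4.3
   vertex 3.6 0.1 0.3
  endloop
 endfacet
 facet normal -0.138 0.442 -0.886
  outer loop
   vertex 3.9 2.4 1.4
   vertex 3.6 0.1 0.3
   vertex 1.3 4.8 3.0
  endloop
 endfacet
 facet normal -0.646 0.027 0.763
  outer loop
   vertex 3.0 0.3 4.6
   vertex 1.3 4.8 3.0
   vertex 0.4 0.3 2.4
  endloop
 endfacet
 facet normal -0.035 -0.999 0.042
  outer loop
   vertex 3.0 0.3 4.6
   vertex 0.4 0.3 2.4
   vertex 3.6 0.1 0.3
  endloop
 endfacet
 facet normal 0.410 -0.907 0.099
  outer loop
   vertex 3.0 0.3 4.6
   vertex 3.6 0.1 0.3
   vertex 4.4 0.9 4.3
  endloop
 endfacet
 facet normal 0.921 0.387 0.041
  outer loop
   vertex 3.7 2.6 4.0
   vertex 4.4 0.9 4.3
   vertex 3.9 2.4 1.4
  endloop
 endfacet
 facet normal 0.677 0.736 -0.005
  outer loop
   vertex 3.7 2.6 4.0
   vertex 3.9 2.4 1.4
   vertex 1.3 4.8 3.0
  endloop
 endfacet
 facet normal 0.114 0.218 0.969
  outer loop
   vertex 3.7 2.6 4.0
   vertex 3.0 0.3 4.6
   vertex 4.4 0.9 4.3
  endloop
 endfacet
 facet normal -0.132 0.288 0.949
  outer loop
   vertex 3.7 2.6 4.0
   vertex 1.3 4.8 3.0
   vertex 3.0 0.3 4.6
  endloop
 endfacet
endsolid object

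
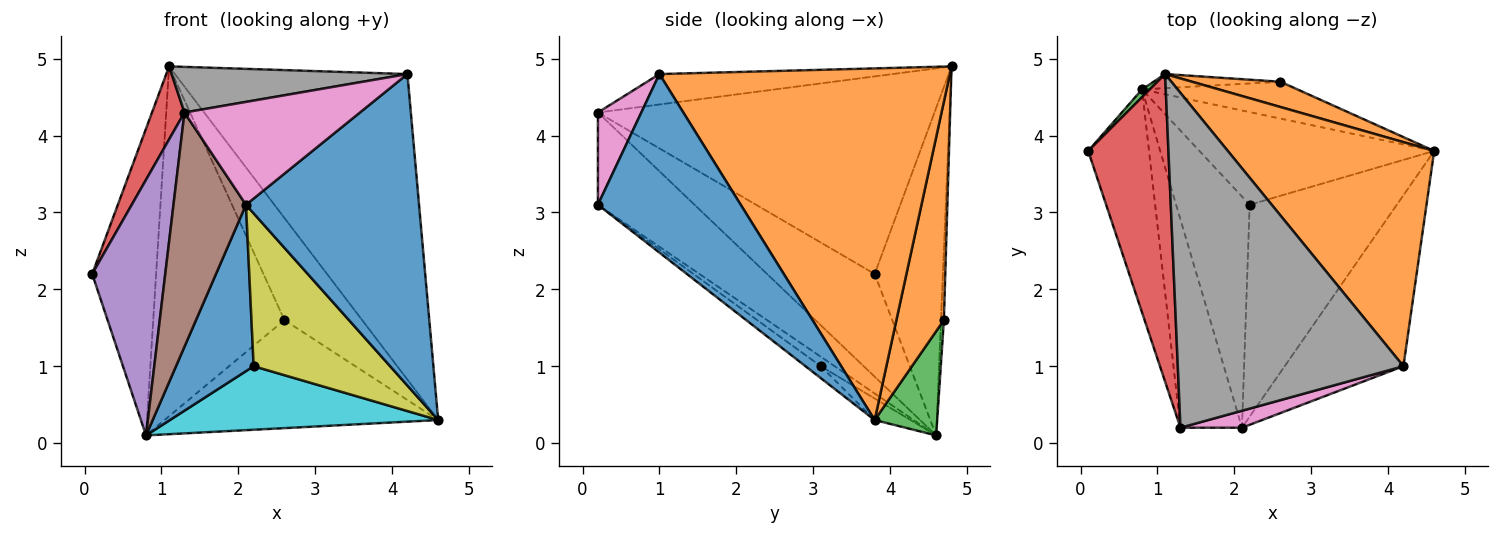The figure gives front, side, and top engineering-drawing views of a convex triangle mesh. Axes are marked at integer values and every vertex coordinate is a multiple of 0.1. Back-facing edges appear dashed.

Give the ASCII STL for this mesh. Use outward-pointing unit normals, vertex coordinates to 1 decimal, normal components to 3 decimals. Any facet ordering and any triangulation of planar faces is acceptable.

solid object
 facet normal 0.586 -0.710 -0.390
  outer loop
   vertex 4.2 1.0 4.8
   vertex 2.1 0.2 3.1
   vertex 4.6 3.8 0.3
  endloop
 endfacet
 facet normal 0.710 0.568 0.417
  outer loop
   vertex 4.2 1.0 4.8
   vertex 4.6 3.8 0.3
   vertex 1.1 4.8 4.9
  endloop
 endfacet
 facet normal -0.730 0.683 0.017
  outer loop
   vertex 0.8 4.6 0.1
   vertex 0.1 3.8 2.2
   vertex 1.1 4.8 4.9
  endloop
 endfacet
 facet normal -0.923 -0.089 0.375
  outer loop
   vertex 1.3 0.2 4.3
   vertex 1.1 4.8 4.9
   vertex 0.1 3.8 2.2
  endloop
 endfacet
 facet normal -0.743 -0.504 -0.440
  outer loop
   vertex 1.3 0.2 4.3
   vertex 0.1 3.8 2.2
   vertex 0.8 4.6 0.1
  endloop
 endfacet
 facet normal -0.706 -0.529 -0.471
  outer loop
   vertex 1.3 0.2 4.3
   vertex 0.8 4.6 0.1
   vertex 2.1 0.2 3.1
  endloop
 endfacet
 facet normal 0.237 -0.959 0.158
  outer loop
   vertex 1.3 0.2 4.3
   vertex 2.1 0.2 3.1
   vertex 4.2 1.0 4.8
  endloop
 endfacet
 facet normal -0.132 -0.134 0.982
  outer loop
   vertex 1.3 0.2 4.3
   vertex 4.2 1.0 4.8
   vertex 1.1 4.8 4.9
  endloop
 endfacet
 facet normal -0.066 -0.584 -0.809
  outer loop
   vertex 2.2 3.1 1.0
   vertex 4.6 3.8 0.3
   vertex 2.1 0.2 3.1
  endloop
 endfacet
 facet normal -0.075 -0.564 -0.822
  outer loop
   vertex 2.2 3.1 1.0
   vertex 0.8 4.6 0.1
   vertex 4.6 3.8 0.3
  endloop
 endfacet
 facet normal -0.104 -0.581 -0.807
  outer loop
   vertex 2.2 3.1 1.0
   vertex 2.1 0.2 3.1
   vertex 0.8 4.6 0.1
  endloop
 endfacet
 facet normal 0.510 0.835 0.207
  outer loop
   vertex 2.6 4.7 1.6
   vertex 1.1 4.8 4.9
   vertex 4.6 3.8 0.3
  endloop
 endfacet
 facet normal 0.211 0.925 -0.315
  outer loop
   vertex 2.6 4.7 1.6
   vertex 4.6 3.8 0.3
   vertex 0.8 4.6 0.1
  endloop
 endfacet
 facet normal -0.022 0.999 -0.040
  outer loop
   vertex 2.6 4.7 1.6
   vertex 0.8 4.6 0.1
   vertex 1.1 4.8 4.9
  endloop
 endfacet
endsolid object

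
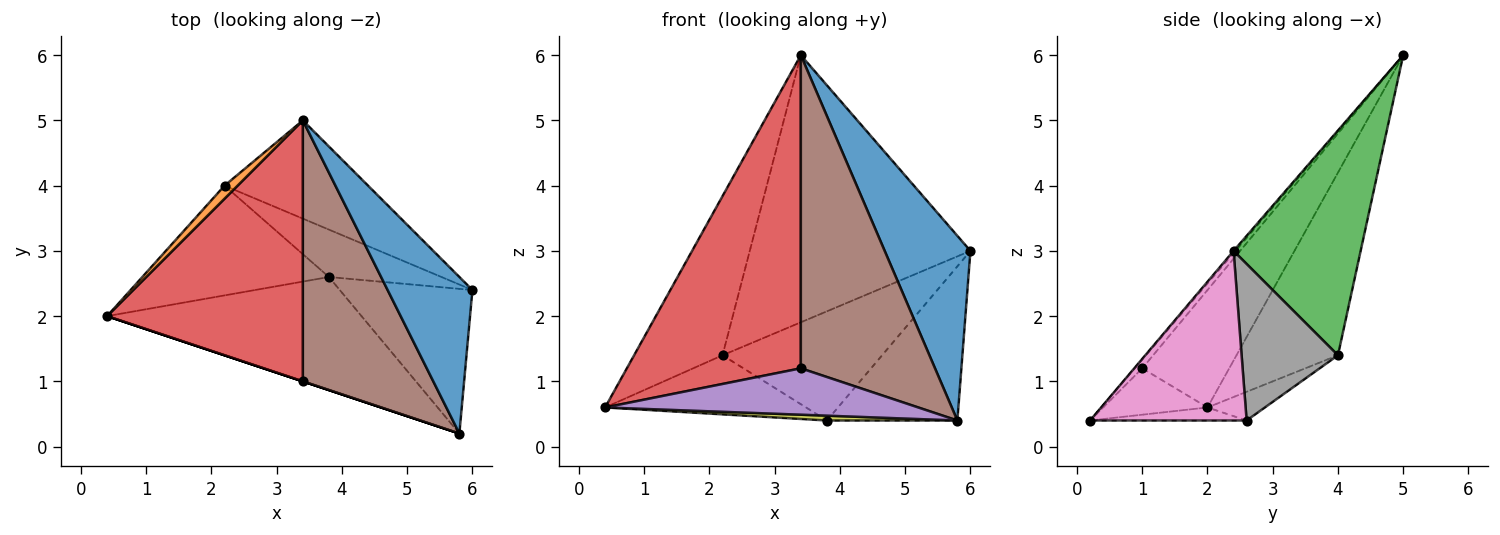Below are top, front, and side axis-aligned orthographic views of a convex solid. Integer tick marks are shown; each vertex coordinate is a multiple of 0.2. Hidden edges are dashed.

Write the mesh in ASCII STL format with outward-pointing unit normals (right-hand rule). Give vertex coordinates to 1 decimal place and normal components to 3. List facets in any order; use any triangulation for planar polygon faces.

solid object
 facet normal -0.017 -0.763 0.647
  outer loop
   vertex 5.8 0.2 0.4
   vertex 6.0 2.4 3.0
   vertex 3.4 5.0 6.0
  endloop
 endfacet
 facet normal -0.753 0.656 0.054
  outer loop
   vertex 2.2 4.0 1.4
   vertex 0.4 2.0 0.6
   vertex 3.4 5.0 6.0
  endloop
 endfacet
 facet normal 0.475 0.826 -0.304
  outer loop
   vertex 2.2 4.0 1.4
   vertex 3.4 5.0 6.0
   vertex 6.0 2.4 3.0
  endloop
 endfacet
 facet normal -0.359 -0.717 0.598
  outer loop
   vertex 3.4 1.0 1.2
   vertex 3.4 5.0 6.0
   vertex 0.4 2.0 0.6
  endloop
 endfacet
 facet normal -0.316 -0.949 0.000
  outer loop
   vertex 3.4 1.0 1.2
   vertex 0.4 2.0 0.6
   vertex 5.8 0.2 0.4
  endloop
 endfacet
 facet normal -0.043 -0.768 0.640
  outer loop
   vertex 3.4 1.0 1.2
   vertex 5.8 0.2 0.4
   vertex 3.4 5.0 6.0
  endloop
 endfacet
 facet normal 0.659 0.549 -0.515
  outer loop
   vertex 3.8 2.6 0.4
   vertex 6.0 2.4 3.0
   vertex 5.8 0.2 0.4
  endloop
 endfacet
 facet normal 0.485 0.802 -0.348
  outer loop
   vertex 3.8 2.6 0.4
   vertex 2.2 4.0 1.4
   vertex 6.0 2.4 3.0
  endloop
 endfacet
 facet normal -0.051 -0.043 -0.998
  outer loop
   vertex 3.8 2.6 0.4
   vertex 5.8 0.2 0.4
   vertex 0.4 2.0 0.6
  endloop
 endfacet
 facet normal -0.134 0.470 -0.873
  outer loop
   vertex 3.8 2.6 0.4
   vertex 0.4 2.0 0.6
   vertex 2.2 4.0 1.4
  endloop
 endfacet
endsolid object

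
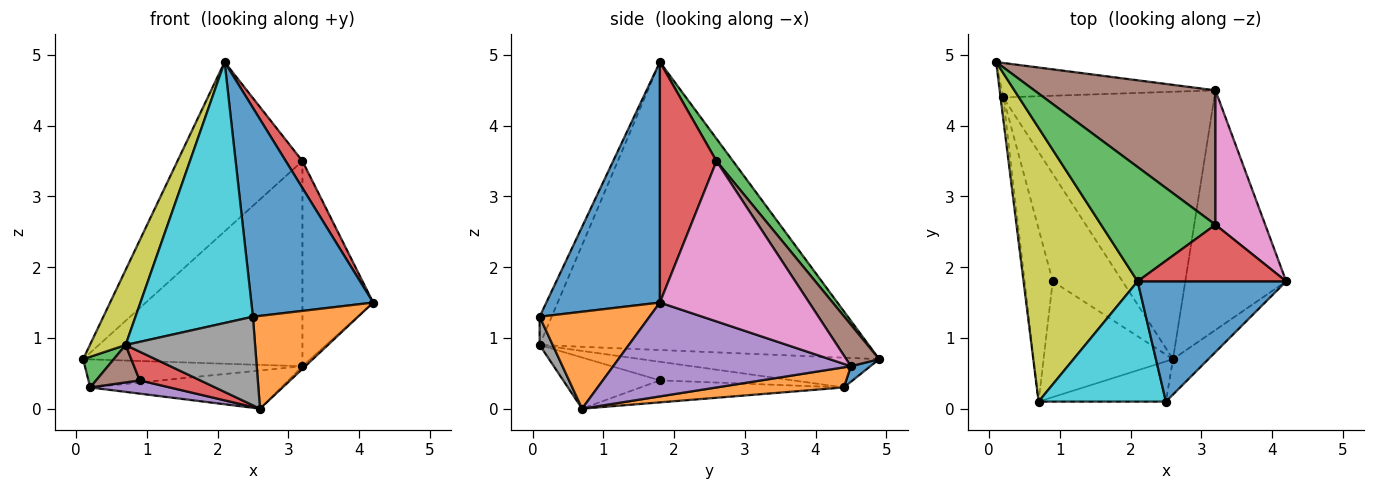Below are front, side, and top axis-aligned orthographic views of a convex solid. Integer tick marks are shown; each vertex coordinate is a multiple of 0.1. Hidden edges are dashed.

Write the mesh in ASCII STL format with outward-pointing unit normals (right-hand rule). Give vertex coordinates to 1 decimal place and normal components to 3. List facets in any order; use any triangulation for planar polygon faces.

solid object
 facet normal 0.628 -0.674 0.388
  outer loop
   vertex 2.1 1.8 4.9
   vertex 2.5 0.1 1.3
   vertex 4.2 1.8 1.5
  endloop
 endfacet
 facet normal 0.699 -0.669 -0.255
  outer loop
   vertex 2.6 0.7 0.0
   vertex 4.2 1.8 1.5
   vertex 2.5 0.1 1.3
  endloop
 endfacet
 facet normal 0.109 0.824 0.556
  outer loop
   vertex 3.2 2.6 3.5
   vertex 0.1 4.9 0.7
   vertex 2.1 1.8 4.9
  endloop
 endfacet
 facet normal 0.825 -0.243 0.510
  outer loop
   vertex 3.2 2.6 3.5
   vertex 2.1 1.8 4.9
   vertex 4.2 1.8 1.5
  endloop
 endfacet
 facet normal 0.681 0.008 -0.732
  outer loop
   vertex 3.2 4.5 0.6
   vertex 4.2 1.8 1.5
   vertex 2.6 0.7 0.0
  endloop
 endfacet
 facet normal 0.125 0.830 0.544
  outer loop
   vertex 3.2 4.5 0.6
   vertex 0.1 4.9 0.7
   vertex 3.2 2.6 3.5
  endloop
 endfacet
 facet normal 0.870 0.412 0.270
  outer loop
   vertex 3.2 4.5 0.6
   vertex 3.2 2.6 3.5
   vertex 4.2 1.8 1.5
  endloop
 endfacet
 facet normal 0.091 -0.907 -0.411
  outer loop
   vertex 0.7 0.1 0.9
   vertex 2.6 0.7 0.0
   vertex 2.5 0.1 1.3
  endloop
 endfacet
 facet normal -0.925 -0.100 0.366
  outer loop
   vertex 0.7 0.1 0.9
   vertex 2.1 1.8 4.9
   vertex 0.1 4.9 0.7
  endloop
 endfacet
 facet normal -0.093 -0.904 0.417
  outer loop
   vertex 0.7 0.1 0.9
   vertex 2.5 0.1 1.3
   vertex 2.1 1.8 4.9
  endloop
 endfacet
 facet normal 0.056 0.631 -0.774
  outer loop
   vertex 0.2 4.4 0.3
   vertex 0.1 4.9 0.7
   vertex 3.2 4.5 0.6
  endloop
 endfacet
 facet normal 0.094 0.141 -0.986
  outer loop
   vertex 0.2 4.4 0.3
   vertex 3.2 4.5 0.6
   vertex 2.6 0.7 0.0
  endloop
 endfacet
 facet normal -0.988 -0.127 -0.088
  outer loop
   vertex 0.2 4.4 0.3
   vertex 0.7 0.1 0.9
   vertex 0.1 4.9 0.7
  endloop
 endfacet
 facet normal -0.358 -0.224 -0.906
  outer loop
   vertex 0.9 1.8 0.4
   vertex 2.6 0.7 0.0
   vertex 0.7 0.1 0.9
  endloop
 endfacet
 facet normal -0.298 -0.117 -0.947
  outer loop
   vertex 0.9 1.8 0.4
   vertex 0.2 4.4 0.3
   vertex 2.6 0.7 0.0
  endloop
 endfacet
 facet normal -0.543 -0.178 -0.821
  outer loop
   vertex 0.9 1.8 0.4
   vertex 0.7 0.1 0.9
   vertex 0.2 4.4 0.3
  endloop
 endfacet
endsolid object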